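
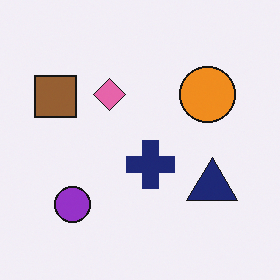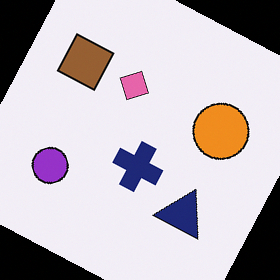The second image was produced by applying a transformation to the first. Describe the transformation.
This is the original image rotated clockwise by a moderate amount.

Every shape is tilted by the same angle and the image corners show triangular fill wedges — a whole-image rotation by a non-right angle.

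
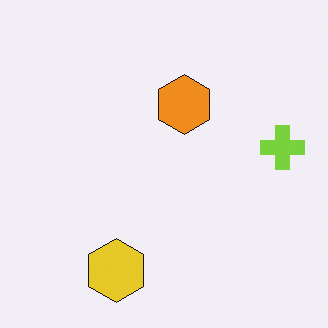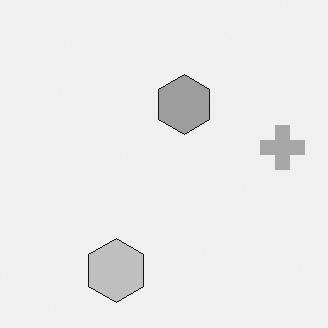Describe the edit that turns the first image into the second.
The second image is the first converted to grayscale.

All color is removed — every shape is now a shade of grey.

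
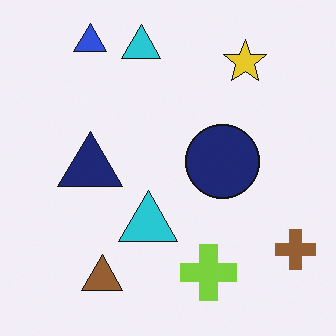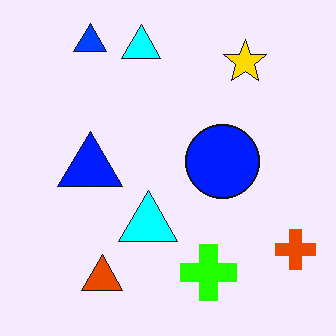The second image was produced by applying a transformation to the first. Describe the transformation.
The transformation is: heavily oversaturated.

All colors are more vivid — a global saturation change.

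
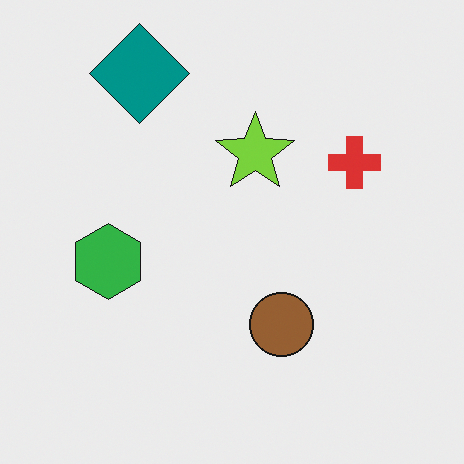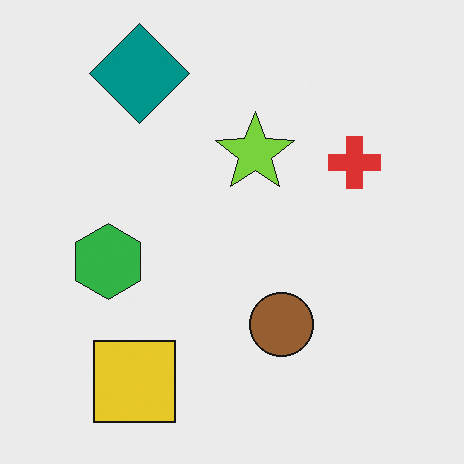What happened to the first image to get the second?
The transformation is: overlaid with an additional yellow square.

A yellow square appears in the second image that is absent from the first.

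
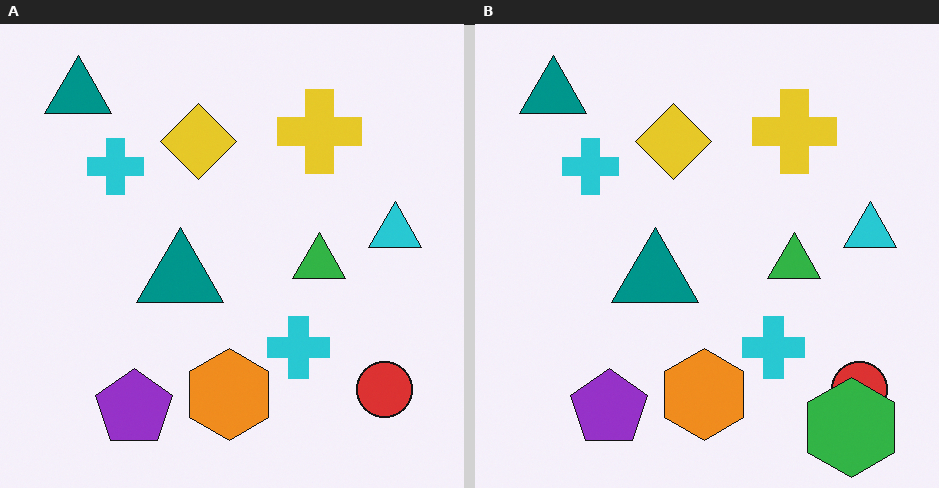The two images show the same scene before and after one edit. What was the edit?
Overlaid with an additional green hexagon.

A green hexagon appears in the right (B) image that is absent from the left (A).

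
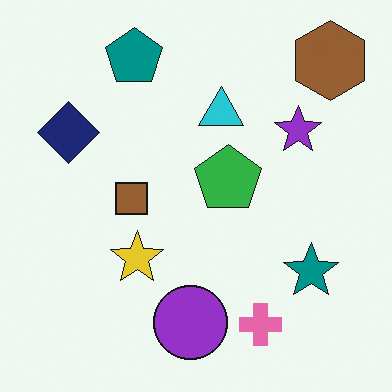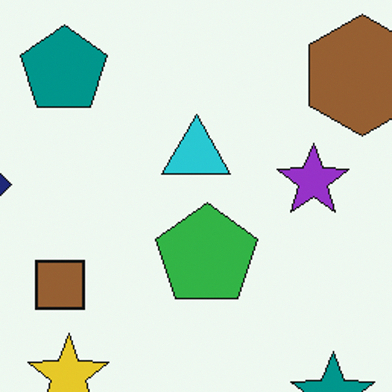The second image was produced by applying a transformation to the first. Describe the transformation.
This is the original image cropped slightly and scaled back up.

The visible shapes are larger and the field of view is narrower; shapes near the original edges may be partly or wholly outside the frame — a crop-and-rescale.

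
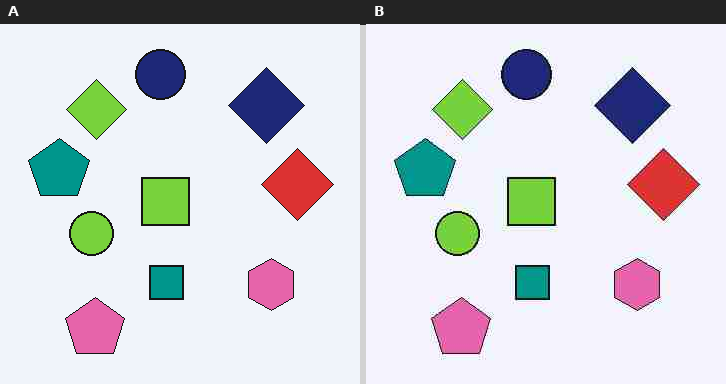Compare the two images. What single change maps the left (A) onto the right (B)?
Degraded with heavy JPEG compression.

Blocky 8×8 compression artifacts appear around shape edges and the flat background shows ringing — characteristic JPEG degradation.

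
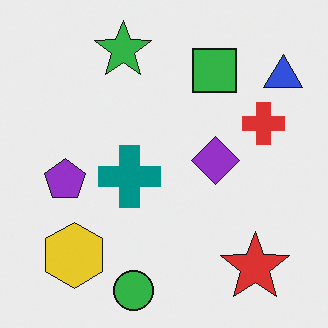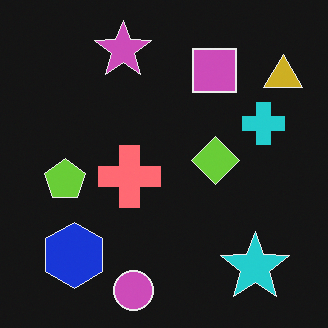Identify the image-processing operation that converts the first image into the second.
The transformation is: color-inverted (negative).

The light background has become dark and every shape's color is its complement — a photographic negative.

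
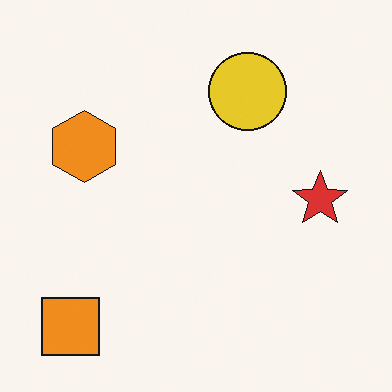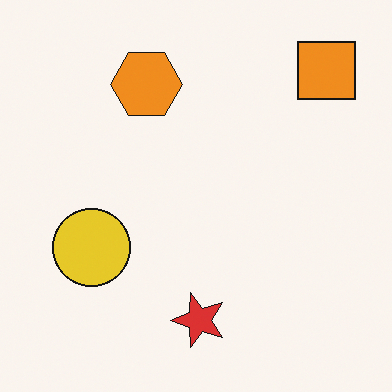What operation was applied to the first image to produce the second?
The transformation is: transposed (reflected across the top-left ↔ bottom-right diagonal).

Shapes have swapped their row and column positions — what was in the top-right is now in the bottom-left — a diagonal reflection.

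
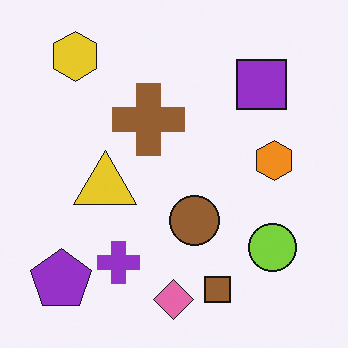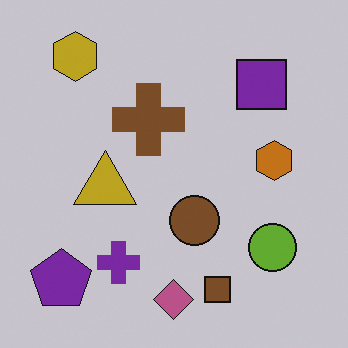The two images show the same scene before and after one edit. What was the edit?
The second image is the first darkened a little.

Every pixel — background and shapes alike — is uniformly darkened.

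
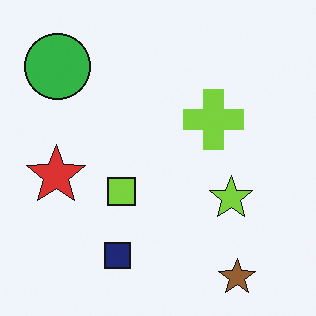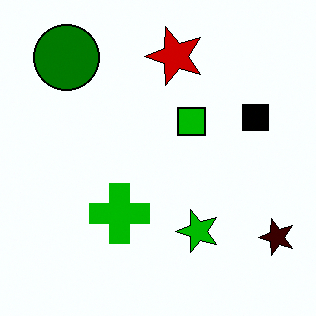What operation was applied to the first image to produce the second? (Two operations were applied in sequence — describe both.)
It was boosted in contrast, then transposed (reflected across the top-left ↔ bottom-right diagonal).

Tones are pushed away from mid-grey across the whole image — a global contrast change. Shapes have swapped their row and column positions — what was in the top-right is now in the bottom-left — a diagonal reflection.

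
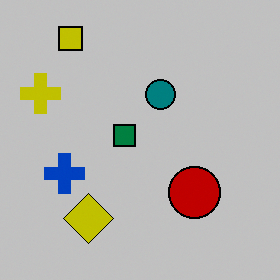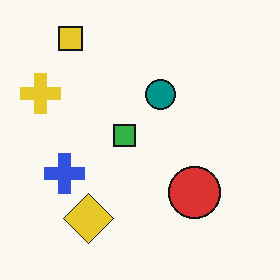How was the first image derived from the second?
The first image is the second aggressively posterized.

Each flat color has snapped to a coarser quantized level — most visibly, the near-white background has dropped to a flat grey.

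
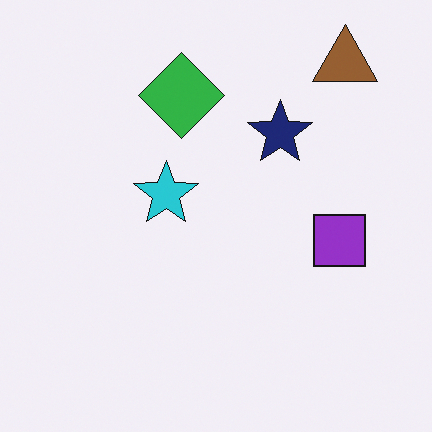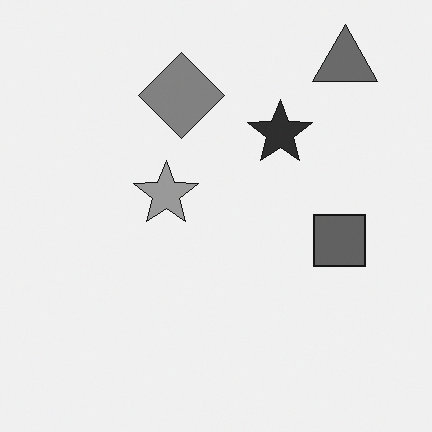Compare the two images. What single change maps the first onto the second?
This is the original image converted to grayscale.

All color is removed — every shape is now a shade of grey.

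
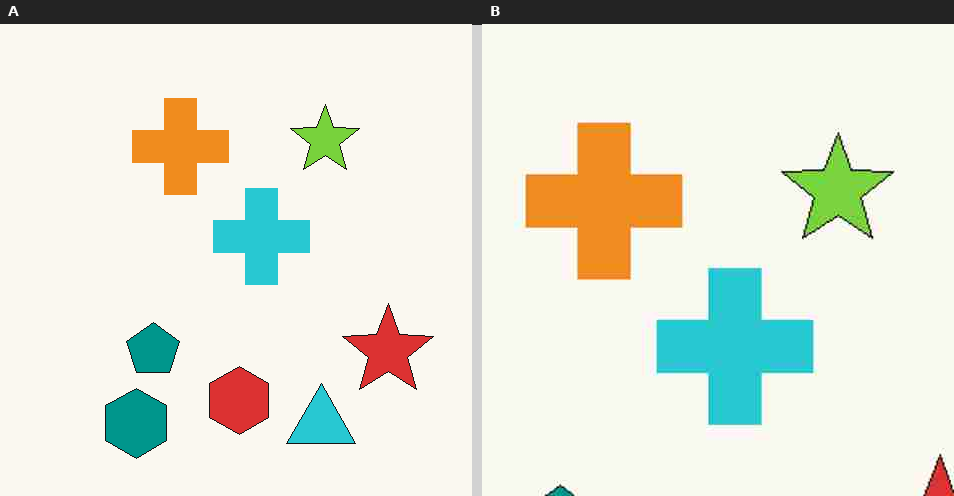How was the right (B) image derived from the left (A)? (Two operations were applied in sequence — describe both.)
Cropped tightly and scaled back up, then degraded with heavy JPEG compression.

The visible shapes are larger and the field of view is narrower; shapes near the original edges may be partly or wholly outside the frame — a crop-and-rescale. Blocky 8×8 compression artifacts appear around shape edges and the flat background shows ringing — characteristic JPEG degradation.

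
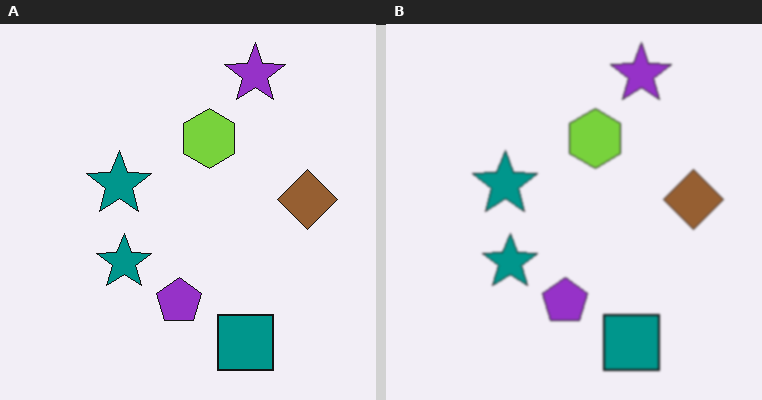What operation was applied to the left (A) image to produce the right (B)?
This is the original image lightly blurred.

Shape edges and outlines are uniformly softened across the whole image.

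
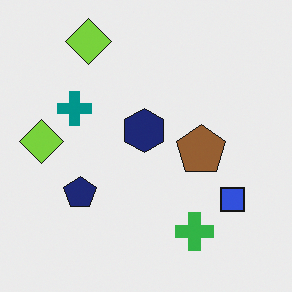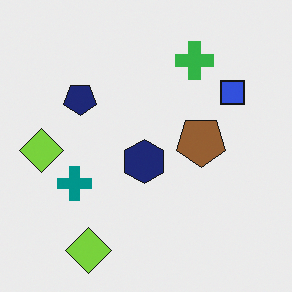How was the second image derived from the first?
The transformation is: flipped vertically (top ↔ bottom).

The green cross is in the bottom of the first image and the top of the second — shapes on opposite sides of the horizontal midline have swapped in a mirror flip.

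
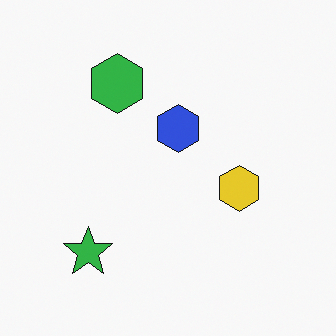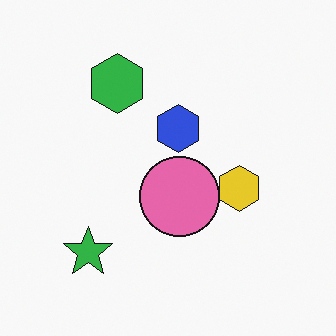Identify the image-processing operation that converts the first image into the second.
The image was overlaid with an additional pink circle.

A pink circle appears in the second image that is absent from the first.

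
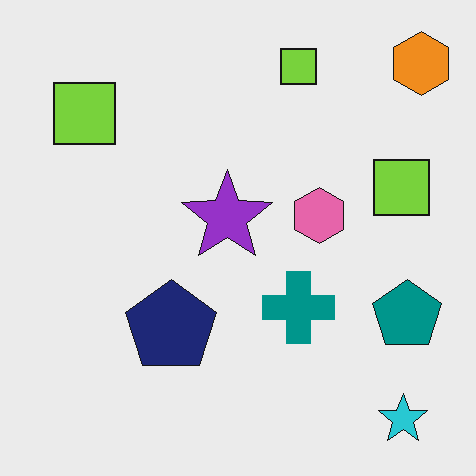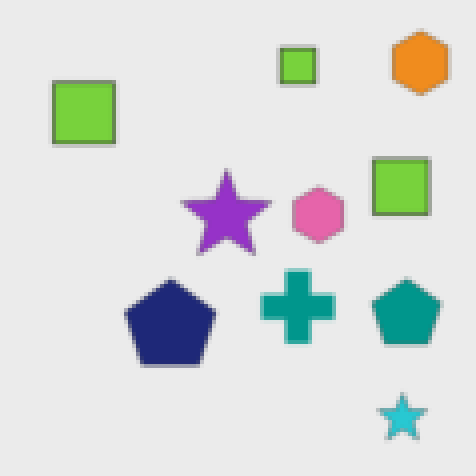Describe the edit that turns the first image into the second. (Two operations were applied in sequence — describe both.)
It was lightly blurred, then lightly pixelated (a mild mosaic effect).

Shape edges and outlines are uniformly softened across the whole image. Shapes are reduced to large square blocks; fine edges and outlines are lost — a downscale-then-upscale (mosaic) effect.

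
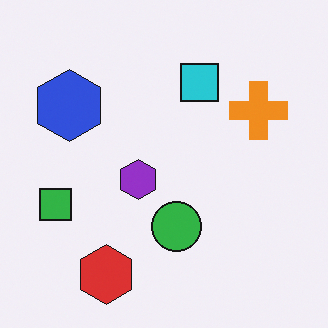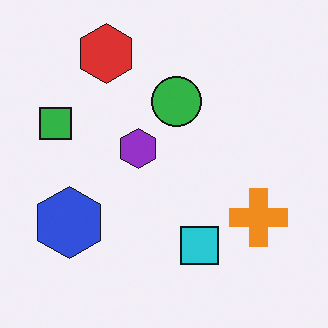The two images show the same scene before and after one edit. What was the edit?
The image was flipped vertically (top ↔ bottom).

The red hexagon is in the bottom-left of the first image and the top-left of the second — shapes on opposite sides of the horizontal midline have swapped in a mirror flip.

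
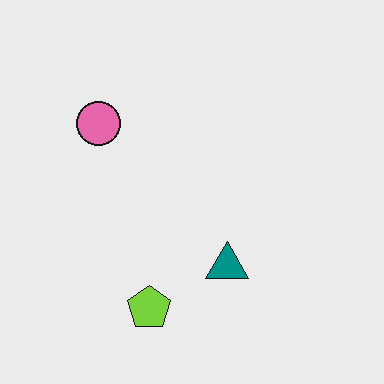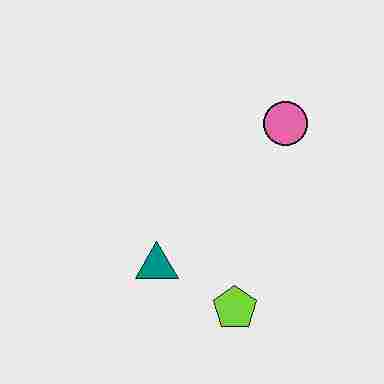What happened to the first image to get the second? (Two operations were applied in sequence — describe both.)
The image was heavily JPEG-compressed with obvious blocking artifacts, then flipped horizontally (left ↔ right).

Blocky 8×8 compression artifacts appear around shape edges and the flat background shows ringing — characteristic JPEG degradation. The pink circle is in the top-left of the first image and the top-right of the second — shapes on opposite sides of the vertical midline have swapped in a mirror flip.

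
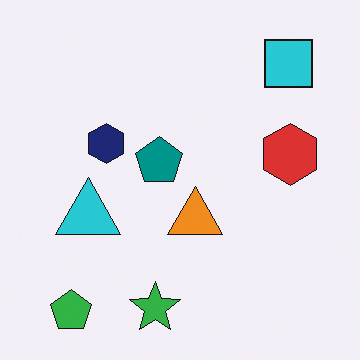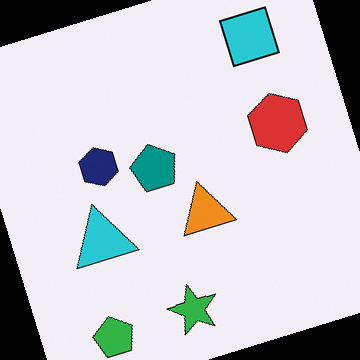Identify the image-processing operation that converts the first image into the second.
The image was rotated counter-clockwise by a moderate amount.

Every shape is tilted by the same angle and the image corners show triangular fill wedges — a whole-image rotation by a non-right angle.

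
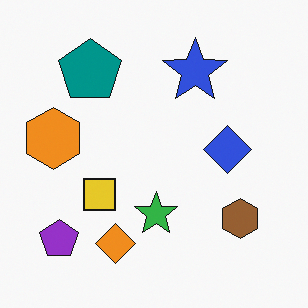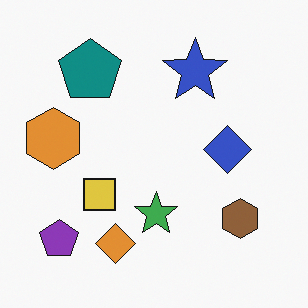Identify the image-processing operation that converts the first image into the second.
The image was slightly desaturated.

All colors are more muted and greyish — a global saturation change.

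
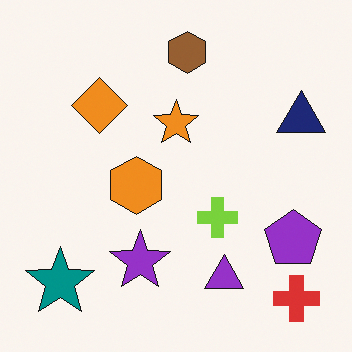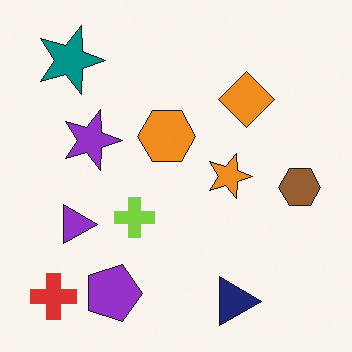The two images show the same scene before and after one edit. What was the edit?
Rotated 90° clockwise.

The red cross sits in the bottom-right of the first image and the bottom-left of the second — consistent with a whole-image 90° clockwise rotation.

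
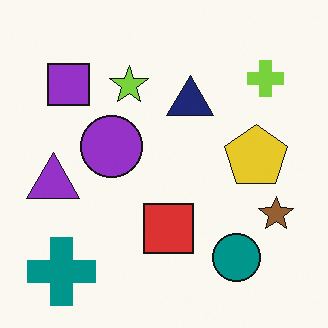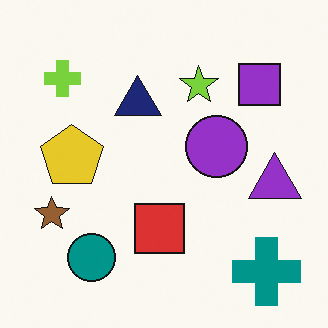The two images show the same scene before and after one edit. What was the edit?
The image was flipped horizontally (left ↔ right).

The brown star is in the right of the first image and the left of the second — shapes on opposite sides of the vertical midline have swapped in a mirror flip.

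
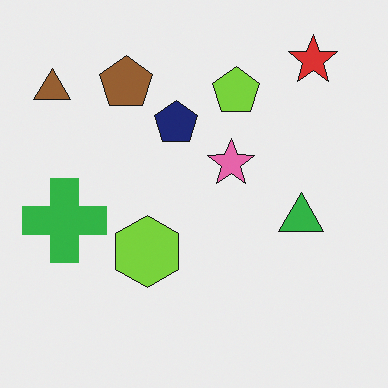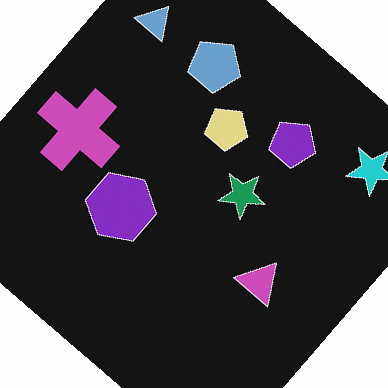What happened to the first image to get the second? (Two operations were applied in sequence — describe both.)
The transformation is: rotated clockwise by a large amount — several tens of degrees, then color-inverted (negative).

Every shape is tilted by the same angle and the image corners show triangular fill wedges — a whole-image rotation by a non-right angle. The light background has become dark and every shape's color is its complement — a photographic negative.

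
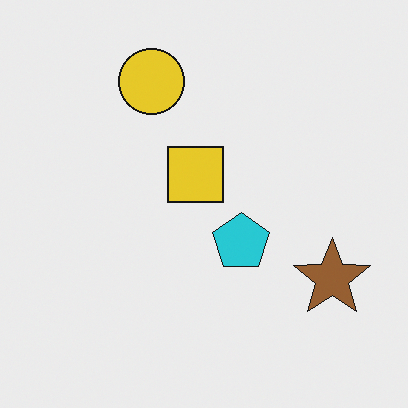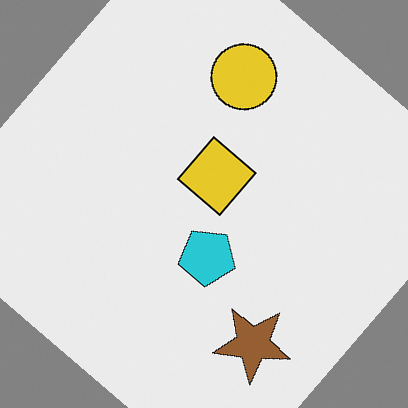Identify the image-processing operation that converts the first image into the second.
It was rotated clockwise by a large amount — several tens of degrees.

Every shape is tilted by the same angle and the image corners show triangular fill wedges — a whole-image rotation by a non-right angle.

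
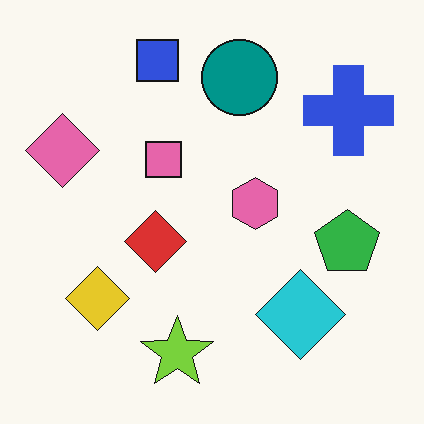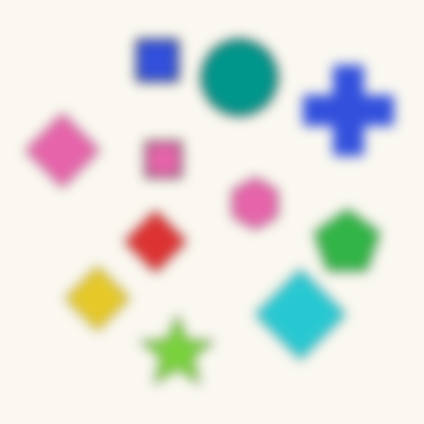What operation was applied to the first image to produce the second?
This is the original image strongly gaussian-blurred.

Shape edges and outlines are uniformly softened across the whole image.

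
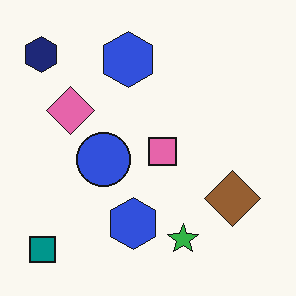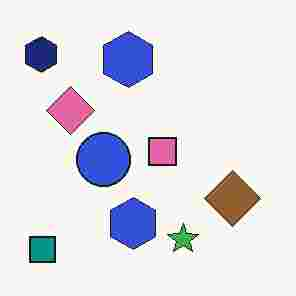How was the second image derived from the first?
This is the original image degraded with heavy JPEG compression.

Blocky 8×8 compression artifacts appear around shape edges and the flat background shows ringing — characteristic JPEG degradation.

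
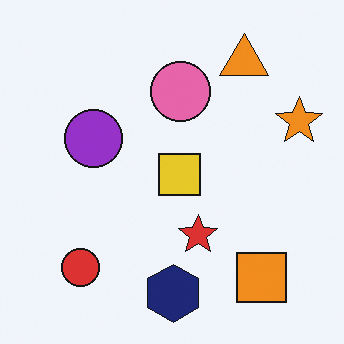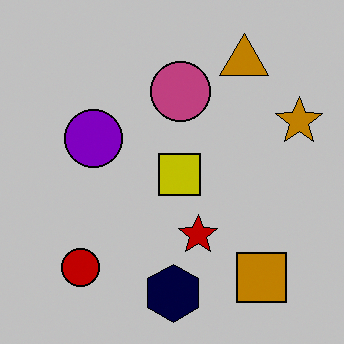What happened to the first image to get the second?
Heavily posterized to just a handful of flat colors.

Each flat color has snapped to a coarser quantized level — most visibly, the near-white background has dropped to a flat grey.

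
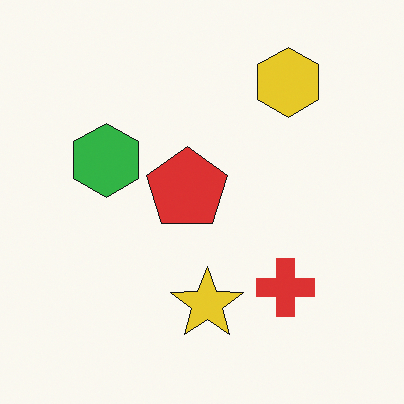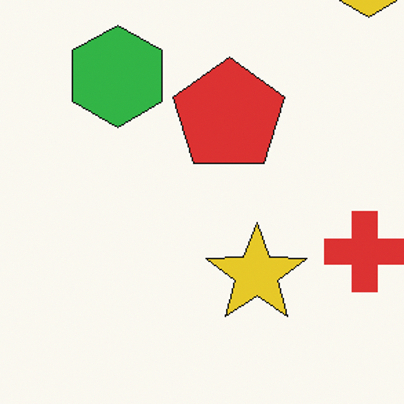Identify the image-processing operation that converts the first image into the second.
The image was cropped slightly and scaled back up.

The visible shapes are larger and the field of view is narrower; shapes near the original edges may be partly or wholly outside the frame — a crop-and-rescale.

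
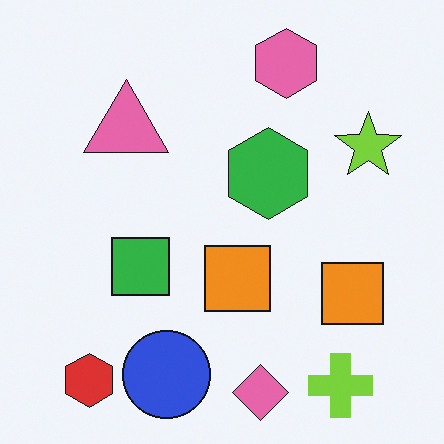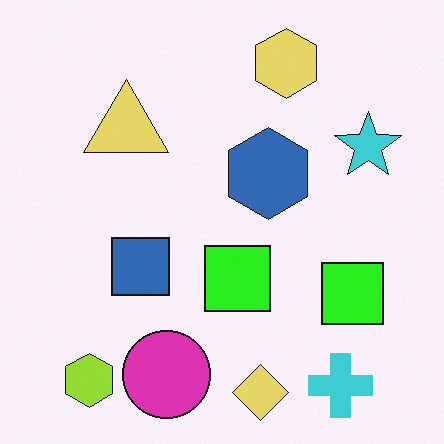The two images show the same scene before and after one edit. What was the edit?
The second image is the first hue-shifted noticeably.

Every shape's color has rotated by the same amount around the hue wheel — a uniform hue shift.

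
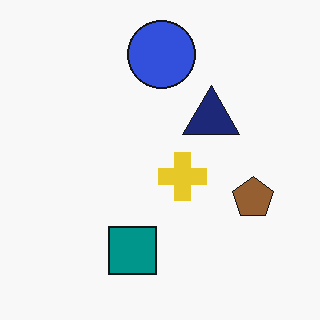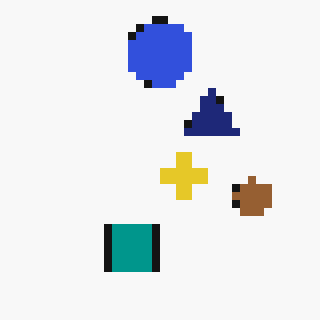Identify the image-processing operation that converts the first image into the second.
The transformation is: pixelated into visible square blocks.

Shapes are reduced to large square blocks; fine edges and outlines are lost — a downscale-then-upscale (mosaic) effect.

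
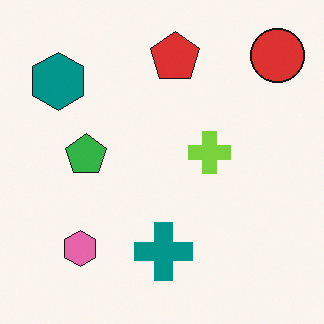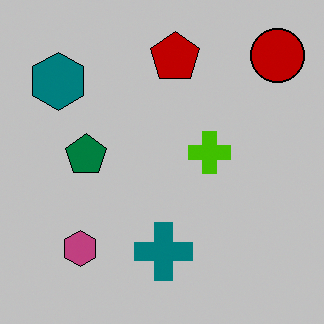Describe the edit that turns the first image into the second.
The transformation is: heavily posterized to just a handful of flat colors.

Each flat color has snapped to a coarser quantized level — most visibly, the near-white background has dropped to a flat grey.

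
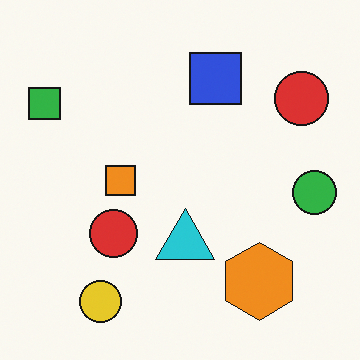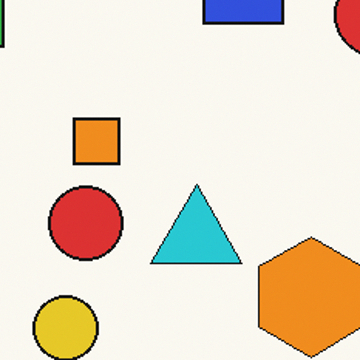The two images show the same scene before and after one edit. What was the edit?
The image was cropped to a modestly smaller region and rescaled.

The visible shapes are larger and the field of view is narrower; shapes near the original edges may be partly or wholly outside the frame — a crop-and-rescale.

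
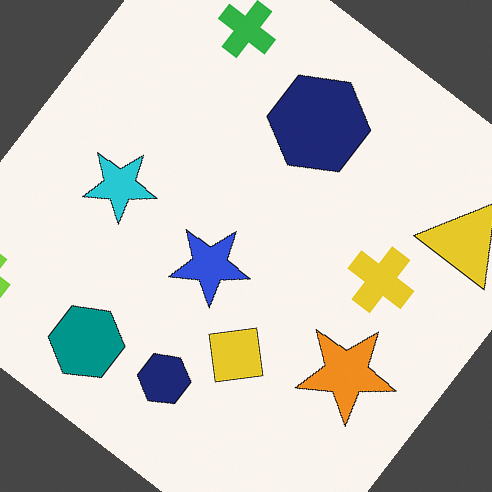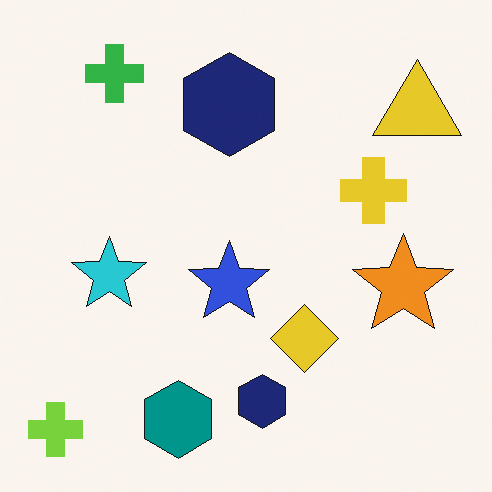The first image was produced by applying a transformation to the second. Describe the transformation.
The image was rotated clockwise by a large amount — several tens of degrees.

Every shape is tilted by the same angle and the image corners show triangular fill wedges — a whole-image rotation by a non-right angle.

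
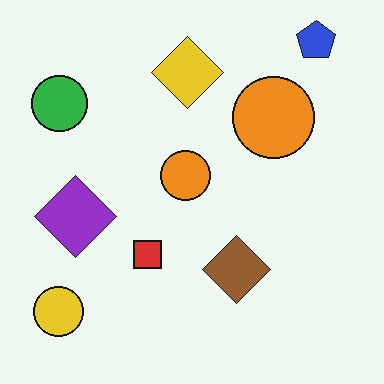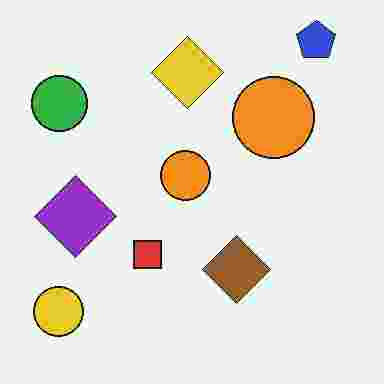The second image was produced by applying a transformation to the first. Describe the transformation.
It was heavily JPEG-compressed with obvious blocking artifacts.

Blocky 8×8 compression artifacts appear around shape edges and the flat background shows ringing — characteristic JPEG degradation.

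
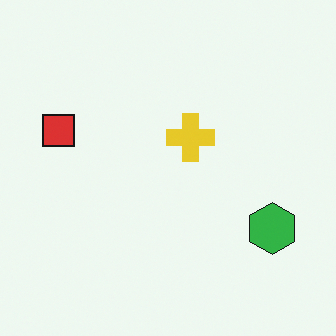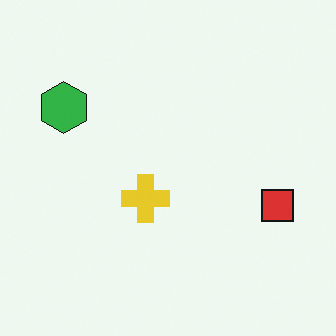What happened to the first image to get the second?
This is the original image rotated 180°.

The green hexagon sits in the bottom-right of the first image and the top-left of the second — consistent with a whole-image 180° rotation.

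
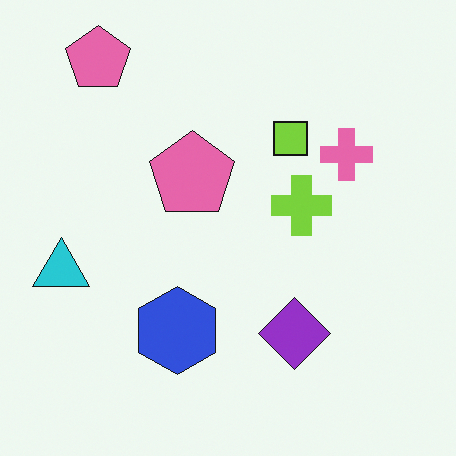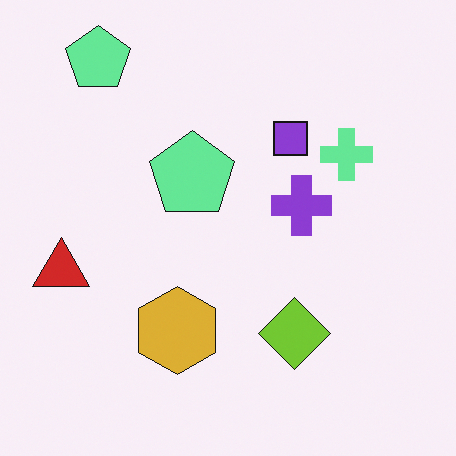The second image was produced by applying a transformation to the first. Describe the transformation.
This is the original image hue-shifted by a large amount.

Every shape's color has rotated by the same amount around the hue wheel — a uniform hue shift.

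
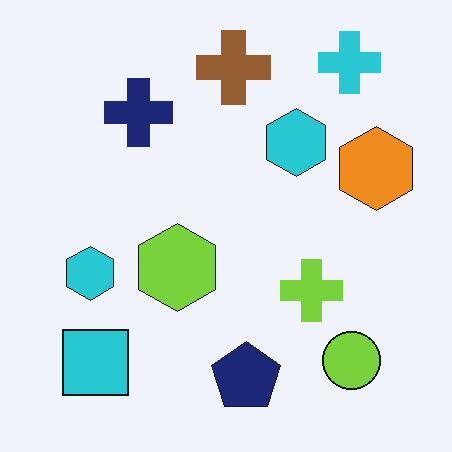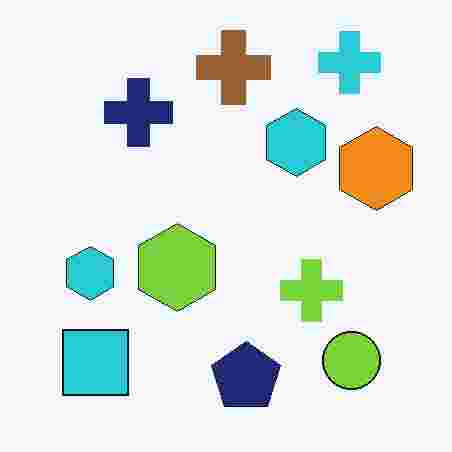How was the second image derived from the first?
The second image is the first heavily JPEG-compressed with obvious blocking artifacts.

Blocky 8×8 compression artifacts appear around shape edges and the flat background shows ringing — characteristic JPEG degradation.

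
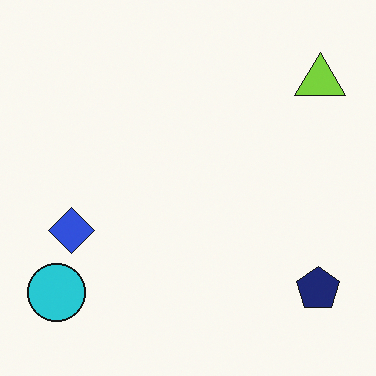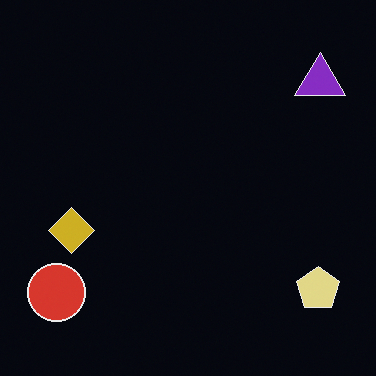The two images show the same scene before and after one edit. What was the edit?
The transformation is: color-inverted (negative).

The light background has become dark and every shape's color is its complement — a photographic negative.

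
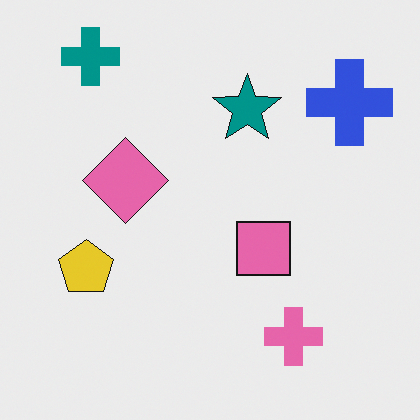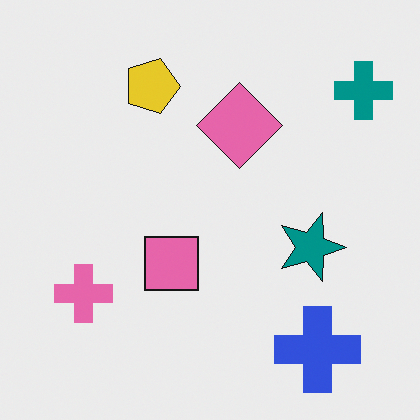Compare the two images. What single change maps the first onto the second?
The second image is the first rotated 90° clockwise.

The teal cross sits in the top-left of the first image and the top-right of the second — consistent with a whole-image 90° clockwise rotation.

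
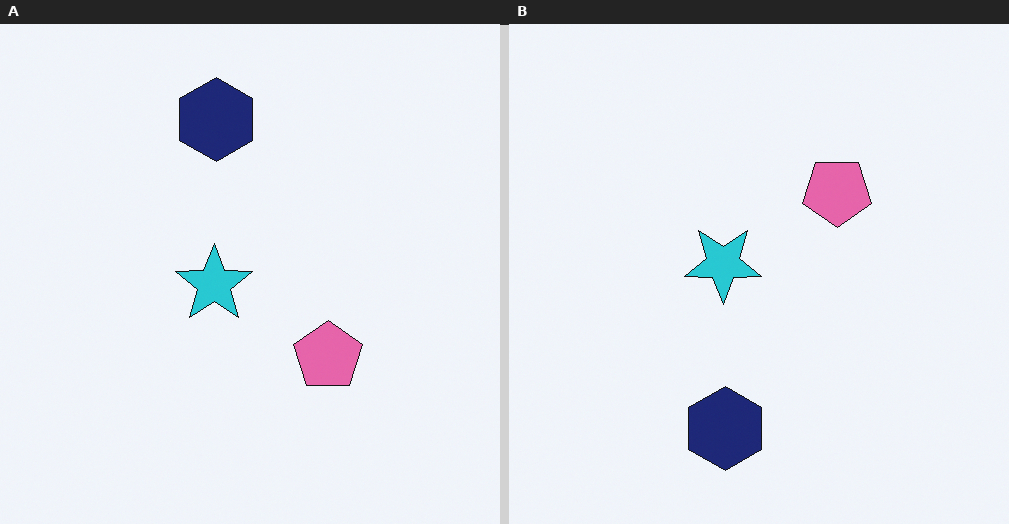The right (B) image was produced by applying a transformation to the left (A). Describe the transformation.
It was flipped vertically (top ↔ bottom).

The navy hexagon is in the top of the left (A) image and the bottom of the right (B) — shapes on opposite sides of the horizontal midline have swapped in a mirror flip.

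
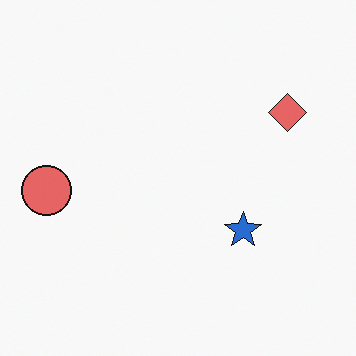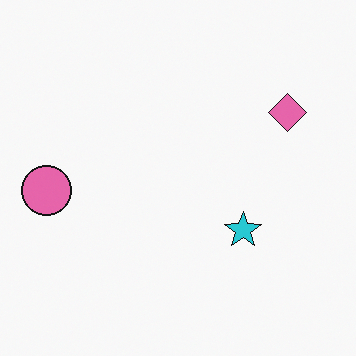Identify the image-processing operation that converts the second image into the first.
The image was hue-shifted slightly.

Every shape's color has rotated by the same amount around the hue wheel — a uniform hue shift.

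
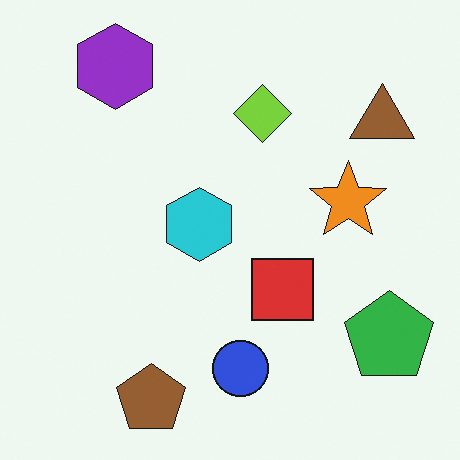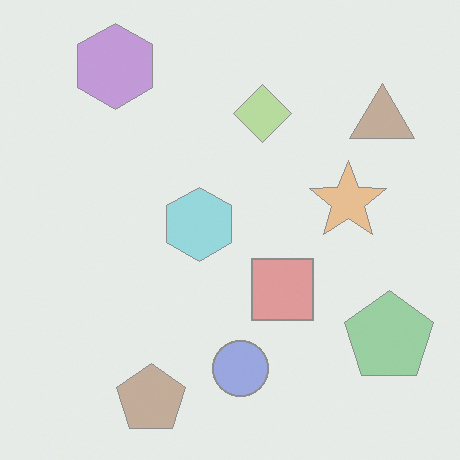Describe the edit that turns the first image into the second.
This is the original image washed out (contrast reduced).

Tones are pushed toward mid-grey across the whole image — a global contrast change.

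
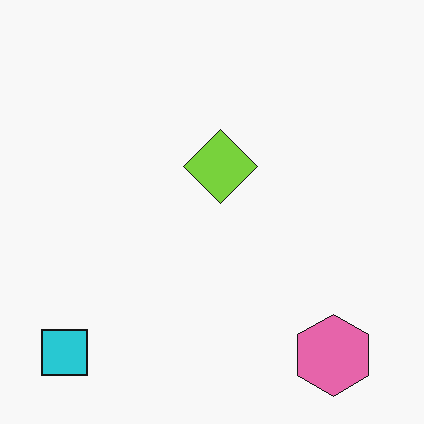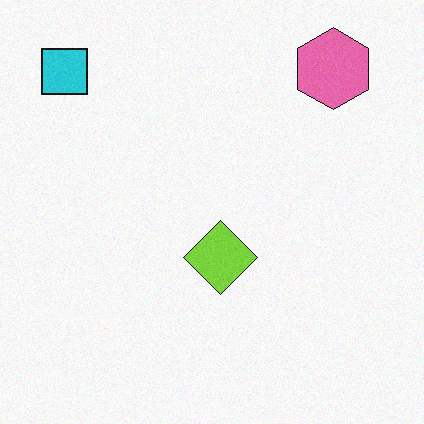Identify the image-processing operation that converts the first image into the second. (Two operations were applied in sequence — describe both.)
The transformation is: flipped vertically (top ↔ bottom), then degraded with subtle gaussian noise.

The pink hexagon is in the bottom-right of the first image and the top-right of the second — shapes on opposite sides of the horizontal midline have swapped in a mirror flip. Random speckle covers the whole image, including the flat background.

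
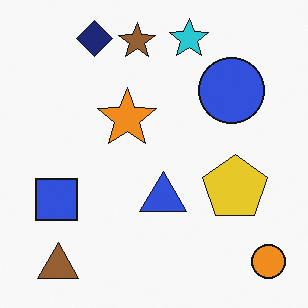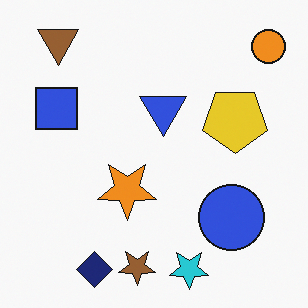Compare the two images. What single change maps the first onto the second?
This is the original image flipped vertically (top ↔ bottom).

The navy diamond is in the top-left of the first image and the bottom-left of the second — shapes on opposite sides of the horizontal midline have swapped in a mirror flip.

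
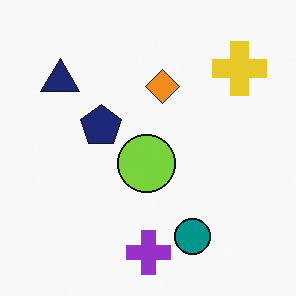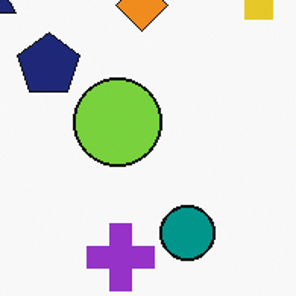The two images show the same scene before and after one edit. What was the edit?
This is the original image cropped slightly and scaled back up.

The visible shapes are larger and the field of view is narrower; shapes near the original edges may be partly or wholly outside the frame — a crop-and-rescale.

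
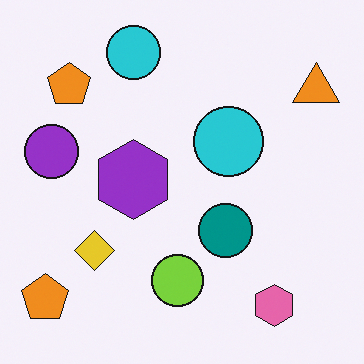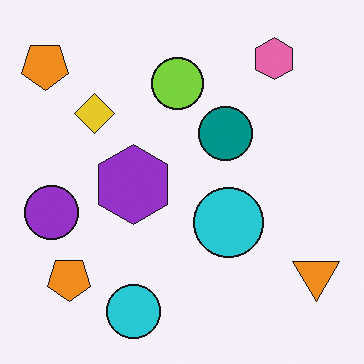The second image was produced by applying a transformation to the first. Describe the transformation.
The image was flipped vertically (top ↔ bottom).

The pink hexagon is in the bottom-right of the first image and the top-right of the second — shapes on opposite sides of the horizontal midline have swapped in a mirror flip.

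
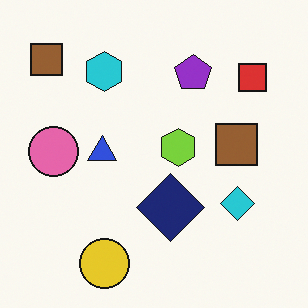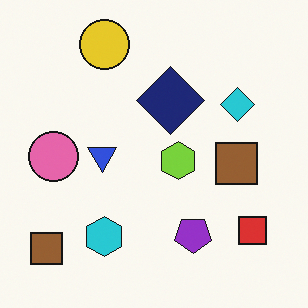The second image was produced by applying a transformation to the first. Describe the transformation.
The image was flipped vertically (top ↔ bottom).

The yellow circle is in the bottom of the first image and the top of the second — shapes on opposite sides of the horizontal midline have swapped in a mirror flip.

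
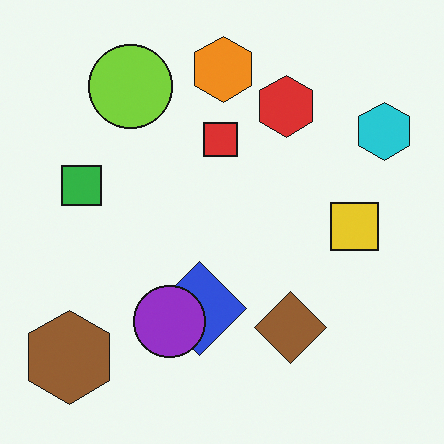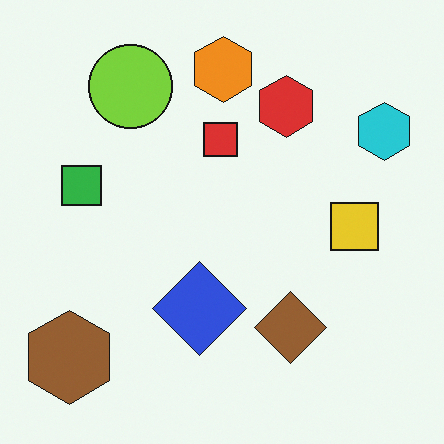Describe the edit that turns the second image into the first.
The image was overlaid with an additional purple circle.

A purple circle appears in the first image that is absent from the second.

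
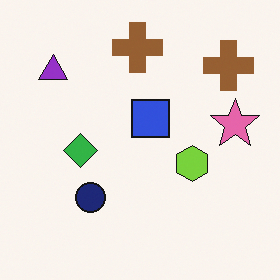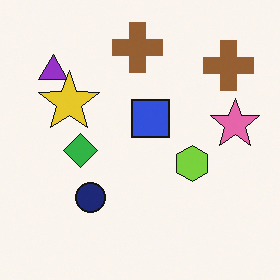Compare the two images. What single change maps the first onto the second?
The second image is the first overlaid with an additional yellow star.

A yellow star appears in the second image that is absent from the first.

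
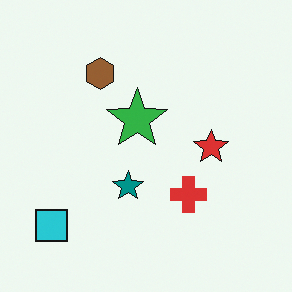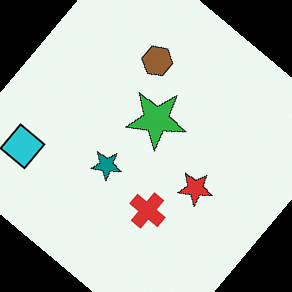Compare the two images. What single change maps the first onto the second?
Rotated clockwise by a large amount — several tens of degrees.

Every shape is tilted by the same angle and the image corners show triangular fill wedges — a whole-image rotation by a non-right angle.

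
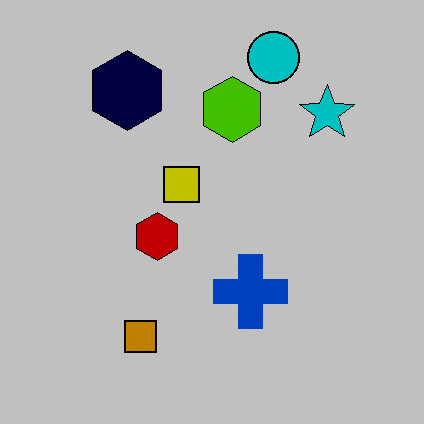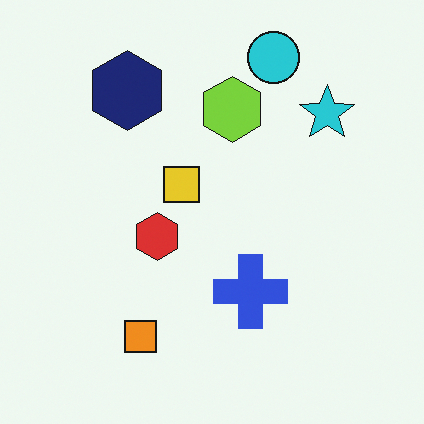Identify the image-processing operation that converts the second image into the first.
The first image is the second aggressively posterized.

Each flat color has snapped to a coarser quantized level — most visibly, the near-white background has dropped to a flat grey.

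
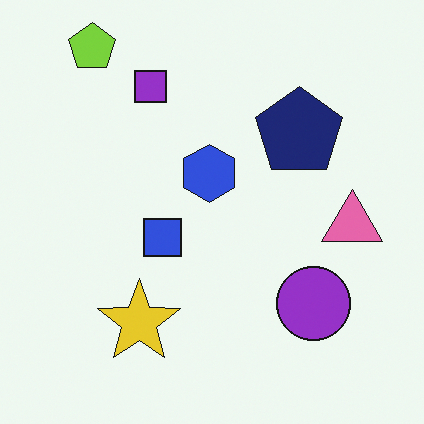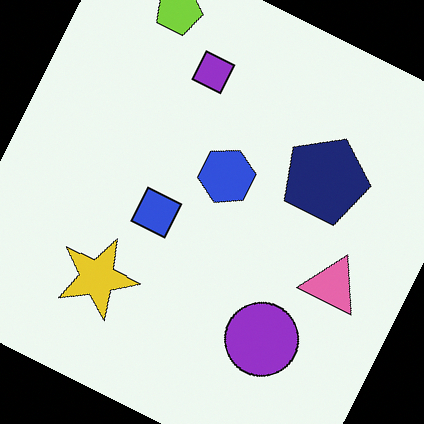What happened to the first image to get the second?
It was rotated clockwise by a clearly visible amount.

Every shape is tilted by the same angle and the image corners show triangular fill wedges — a whole-image rotation by a non-right angle.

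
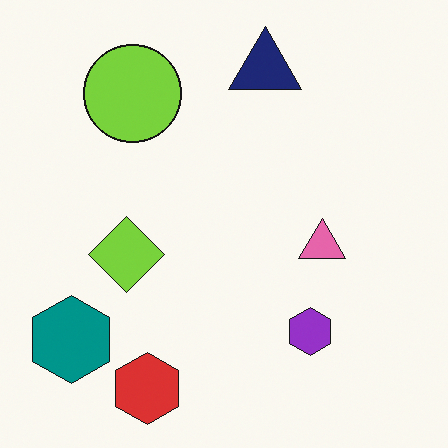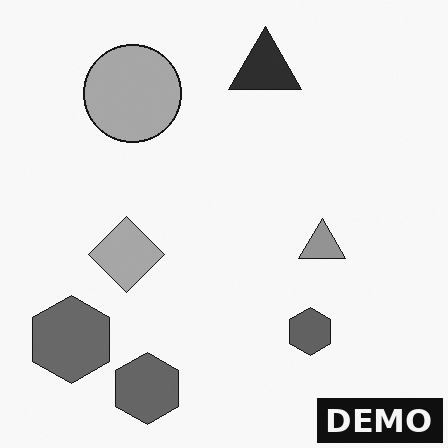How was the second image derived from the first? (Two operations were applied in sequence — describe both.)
The transformation is: converted to grayscale, then watermarked with the text "DEMO" in the lower-right corner.

All color is removed — every shape is now a shade of grey. A dark label reading "DEMO" appears in the lower-right corner.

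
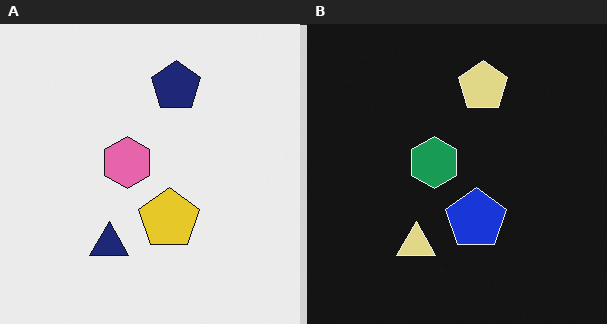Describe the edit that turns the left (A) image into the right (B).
It was color-inverted (negative).

The light background has become dark and every shape's color is its complement — a photographic negative.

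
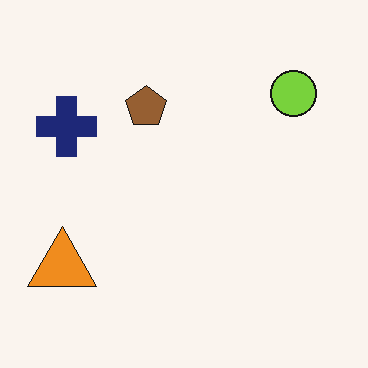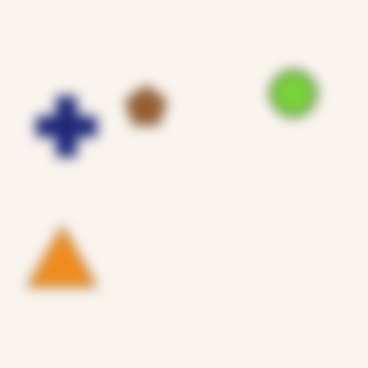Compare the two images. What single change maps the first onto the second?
It was heavily blurred.

Shape edges and outlines are uniformly softened across the whole image.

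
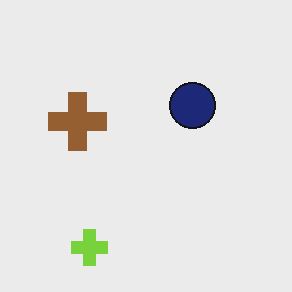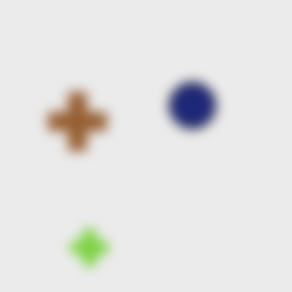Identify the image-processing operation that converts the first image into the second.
The transformation is: strongly gaussian-blurred.

Shape edges and outlines are uniformly softened across the whole image.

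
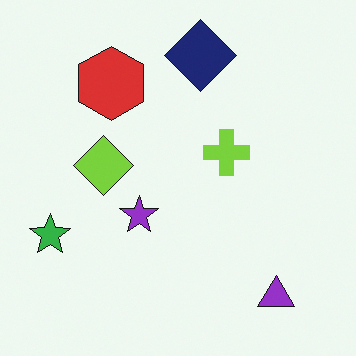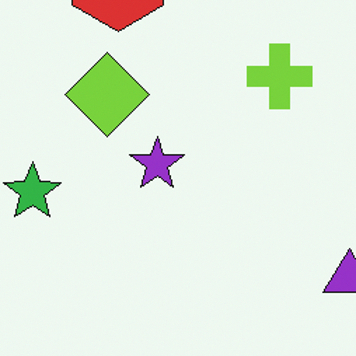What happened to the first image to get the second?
It was cropped to a modestly smaller region and rescaled.

The visible shapes are larger and the field of view is narrower; shapes near the original edges may be partly or wholly outside the frame — a crop-and-rescale.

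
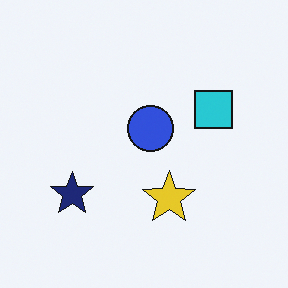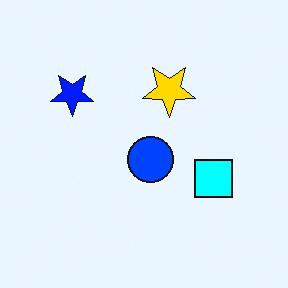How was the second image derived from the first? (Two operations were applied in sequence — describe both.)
The second image is the first flipped vertically (top ↔ bottom), then made much more vivid (saturation change).

The yellow star is in the bottom of the first image and the top of the second — shapes on opposite sides of the horizontal midline have swapped in a mirror flip. All colors are more vivid — a global saturation change.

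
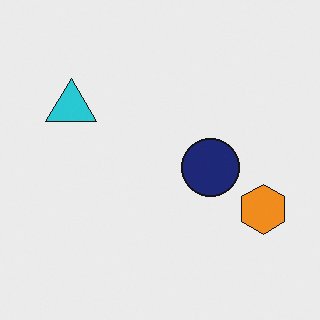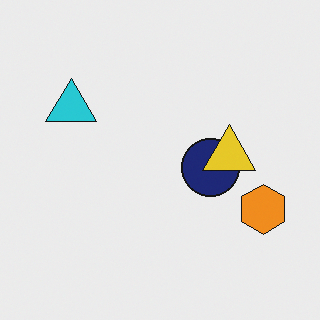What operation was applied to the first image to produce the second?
The second image is the first overlaid with an additional yellow triangle.

A yellow triangle appears in the second image that is absent from the first.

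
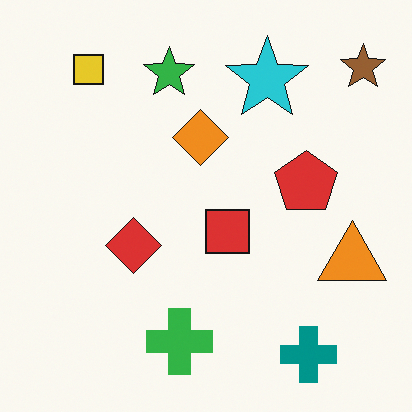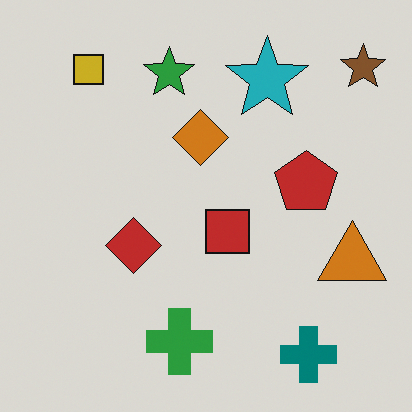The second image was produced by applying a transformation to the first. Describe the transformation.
The image was darkened a little.

Every pixel — background and shapes alike — is uniformly darkened.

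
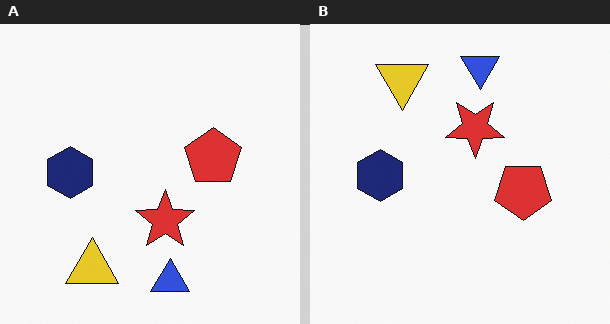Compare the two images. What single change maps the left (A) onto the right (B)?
The image was flipped vertically (top ↔ bottom).

The blue triangle is in the bottom of the left (A) image and the top of the right (B) — shapes on opposite sides of the horizontal midline have swapped in a mirror flip.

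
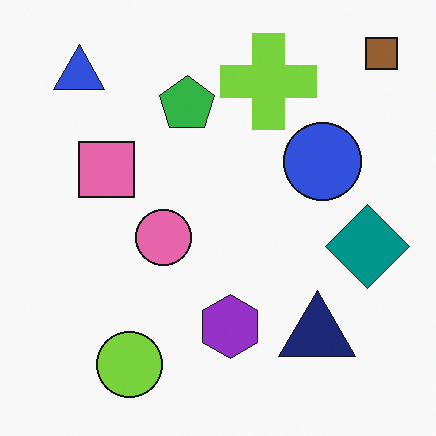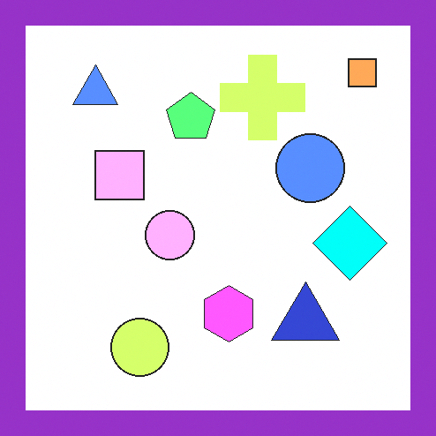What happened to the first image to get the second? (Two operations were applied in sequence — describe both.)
It was brightened a lot, then framed with a purple border.

Every pixel — background and shapes alike — is uniformly brightened. A solid purple frame runs around the edge of the second image, with the content slightly shrunk inside it.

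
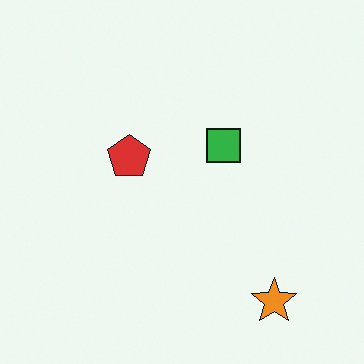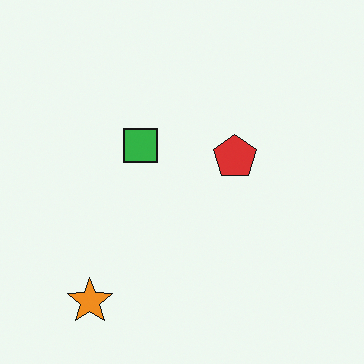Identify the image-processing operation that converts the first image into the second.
It was flipped horizontally (left ↔ right).

The orange star is in the bottom-right of the first image and the bottom-left of the second — shapes on opposite sides of the vertical midline have swapped in a mirror flip.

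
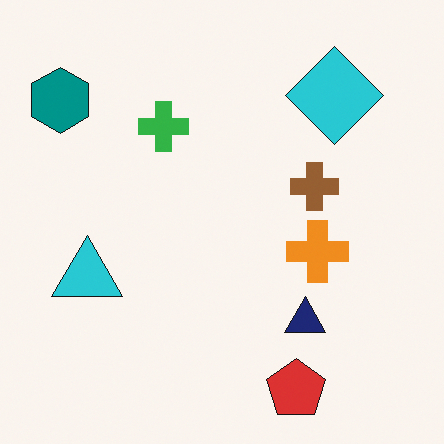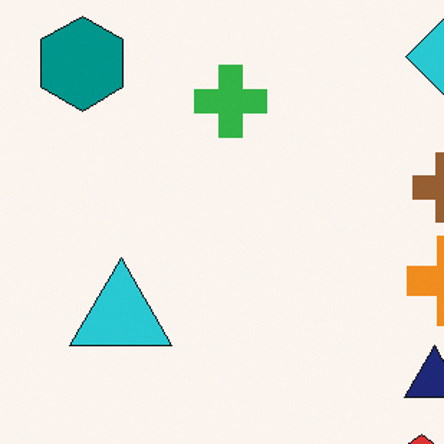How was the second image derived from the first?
The second image is the first cropped slightly and scaled back up.

The visible shapes are larger and the field of view is narrower; shapes near the original edges may be partly or wholly outside the frame — a crop-and-rescale.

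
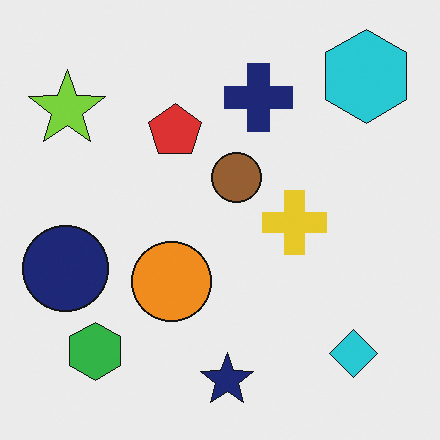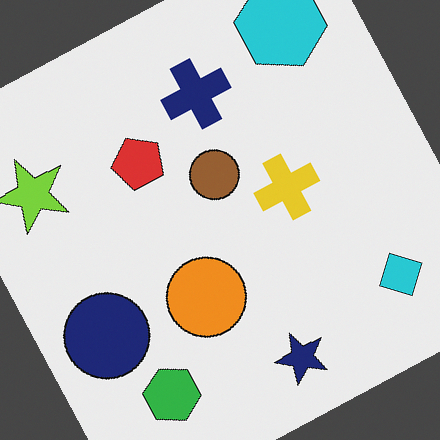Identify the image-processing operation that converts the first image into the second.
It was rotated counter-clockwise by a clearly visible amount.

Every shape is tilted by the same angle and the image corners show triangular fill wedges — a whole-image rotation by a non-right angle.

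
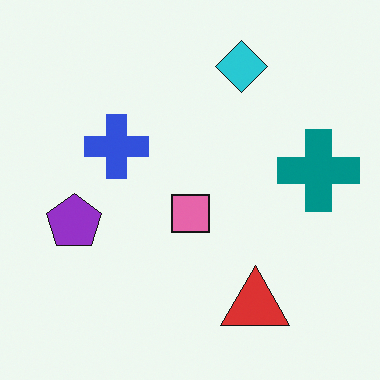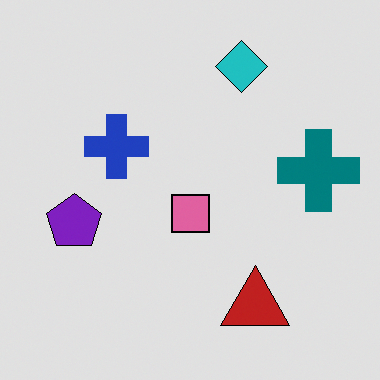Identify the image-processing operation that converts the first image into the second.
The transformation is: posterized to a reduced palette.

Each flat color has snapped to a coarser quantized level — most visibly, the near-white background has dropped to a flat grey.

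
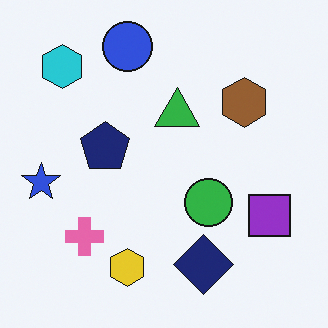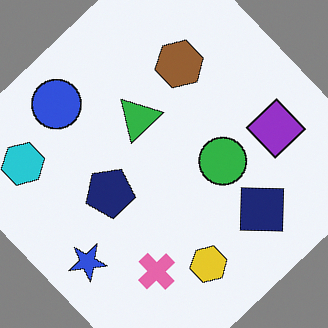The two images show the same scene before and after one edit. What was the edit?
The transformation is: rotated counter-clockwise by a large amount — several tens of degrees.

Every shape is tilted by the same angle and the image corners show triangular fill wedges — a whole-image rotation by a non-right angle.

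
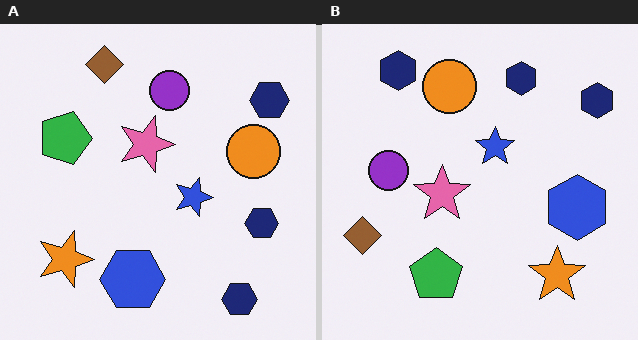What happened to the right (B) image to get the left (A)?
This is the original image rotated 90° clockwise.

The brown diamond sits in the bottom-left of the right (B) image and the top-left of the left (A) — consistent with a whole-image 90° clockwise rotation.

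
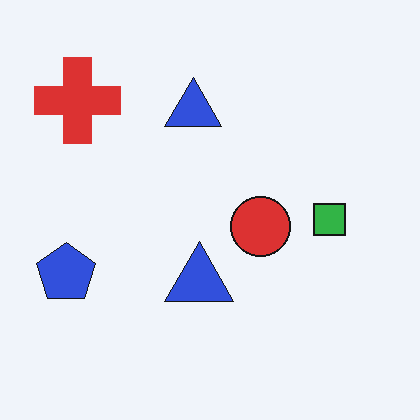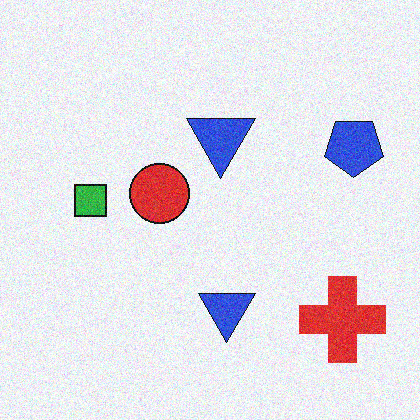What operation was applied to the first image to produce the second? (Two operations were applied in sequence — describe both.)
It was rotated 180°, then degraded with moderate additive noise.

The red cross sits in the top-left of the first image and the bottom-right of the second — consistent with a whole-image 180° rotation. Random speckle covers the whole image, including the flat background.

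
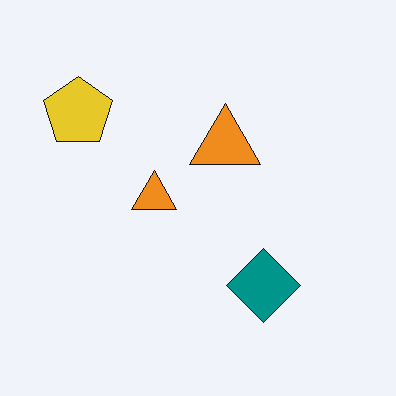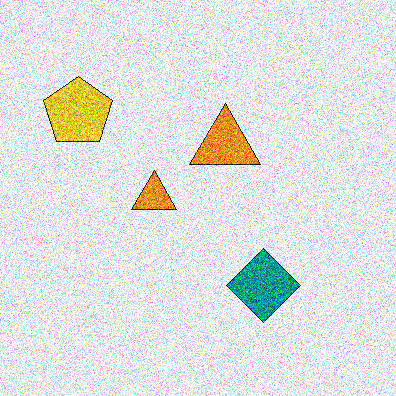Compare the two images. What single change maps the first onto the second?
The second image is the first degraded with a thick layer of grain.

Random speckle covers the whole image, including the flat background.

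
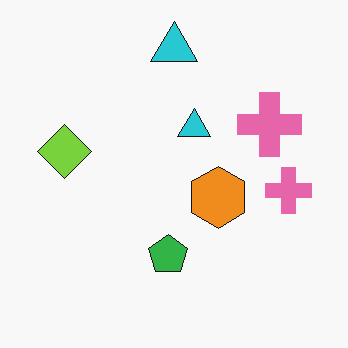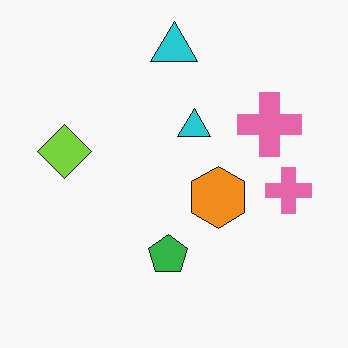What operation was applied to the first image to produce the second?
Given moderate JPEG compression.

Blocky 8×8 compression artifacts appear around shape edges and the flat background shows ringing — characteristic JPEG degradation.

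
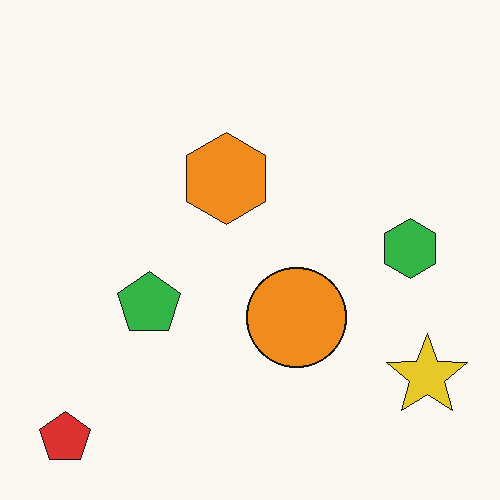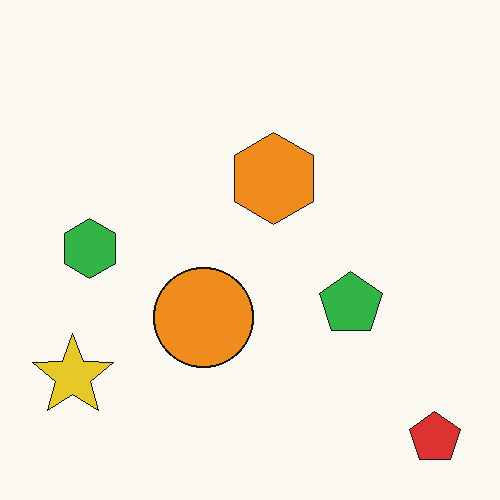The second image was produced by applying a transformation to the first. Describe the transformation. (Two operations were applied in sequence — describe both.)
Flipped horizontally (left ↔ right), then given moderate JPEG compression.

The red pentagon is in the bottom-left of the first image and the bottom-right of the second — shapes on opposite sides of the vertical midline have swapped in a mirror flip. Blocky 8×8 compression artifacts appear around shape edges and the flat background shows ringing — characteristic JPEG degradation.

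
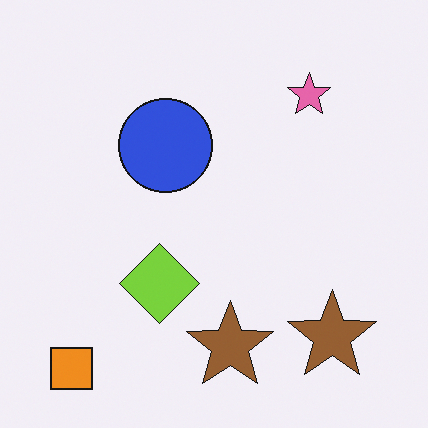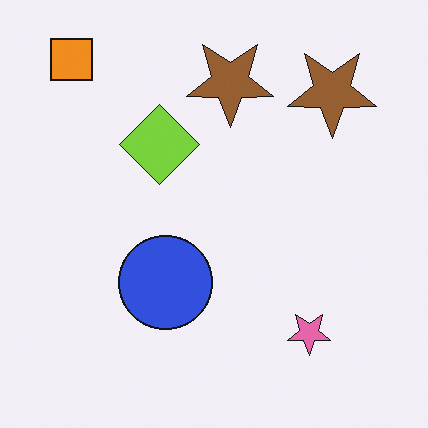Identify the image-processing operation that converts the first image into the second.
It was flipped vertically (top ↔ bottom).

The orange square is in the bottom-left of the first image and the top-left of the second — shapes on opposite sides of the horizontal midline have swapped in a mirror flip.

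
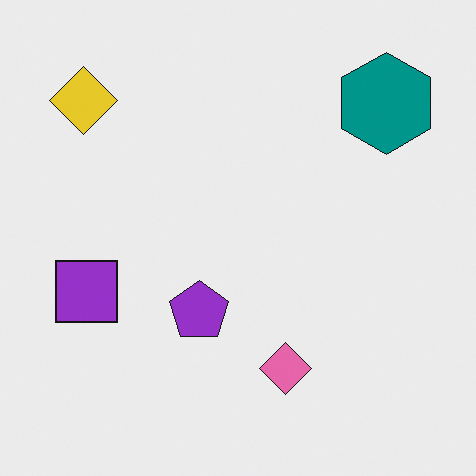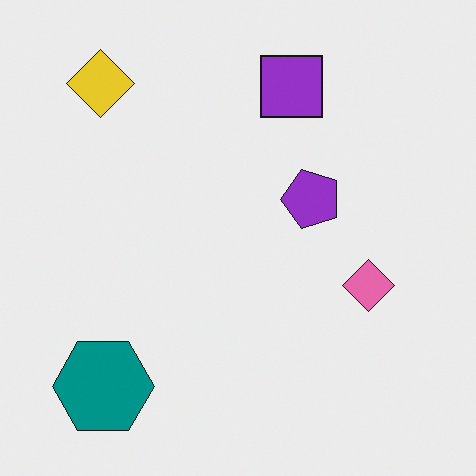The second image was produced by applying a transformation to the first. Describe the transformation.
It was transposed (reflected across the top-left ↔ bottom-right diagonal).

Shapes have swapped their row and column positions — what was in the top-right is now in the bottom-left — a diagonal reflection.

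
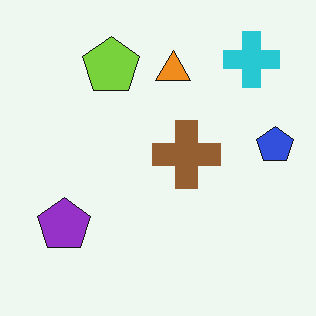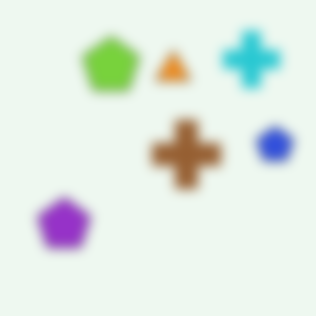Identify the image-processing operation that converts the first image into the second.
It was heavily blurred.

Shape edges and outlines are uniformly softened across the whole image.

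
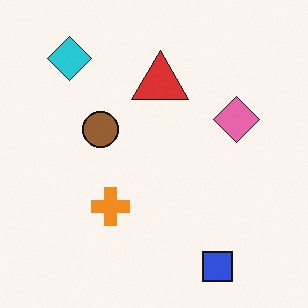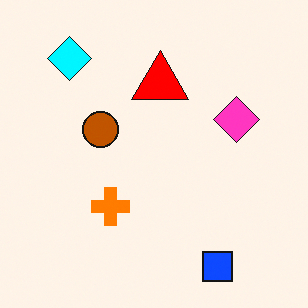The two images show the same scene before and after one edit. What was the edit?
The image was made much more vivid (saturation change).

All colors are more vivid — a global saturation change.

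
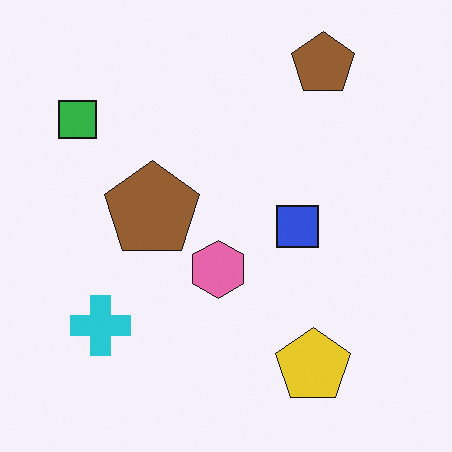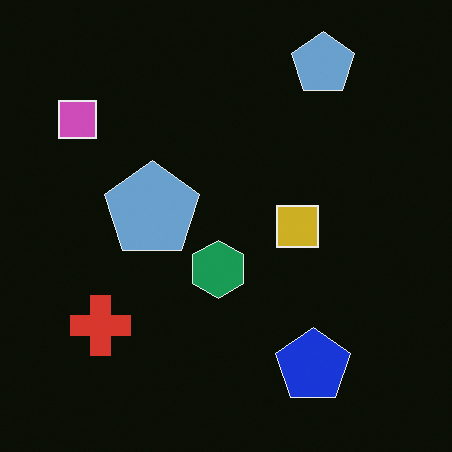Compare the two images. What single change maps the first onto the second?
This is the original image color-inverted (negative).

The light background has become dark and every shape's color is its complement — a photographic negative.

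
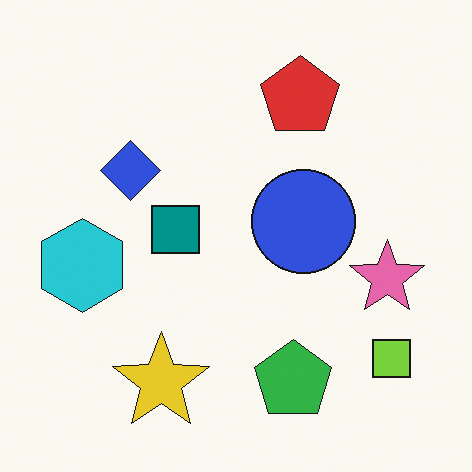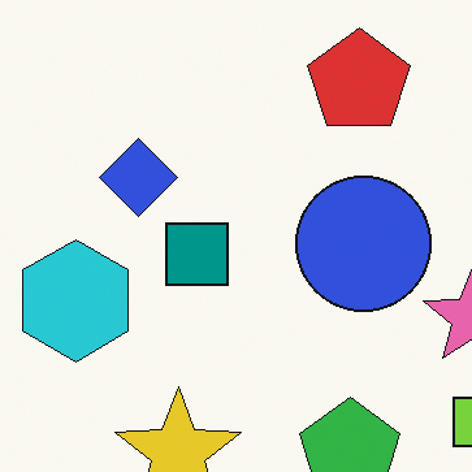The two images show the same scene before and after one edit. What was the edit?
The image was cropped to a modestly smaller region and rescaled.

The visible shapes are larger and the field of view is narrower; shapes near the original edges may be partly or wholly outside the frame — a crop-and-rescale.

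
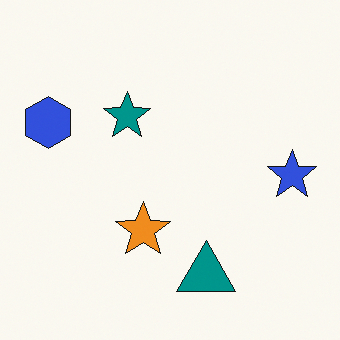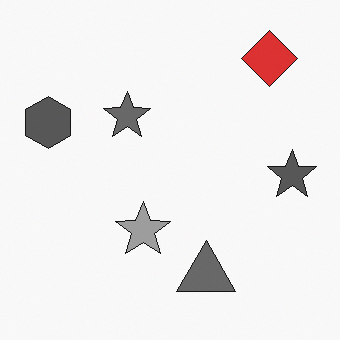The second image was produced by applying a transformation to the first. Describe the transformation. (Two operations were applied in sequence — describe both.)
It was converted to grayscale, then overlaid with an additional red diamond.

All color is removed — every shape is now a shade of grey. A red diamond appears in the second image that is absent from the first.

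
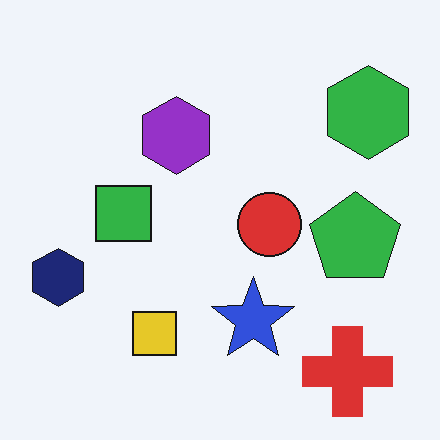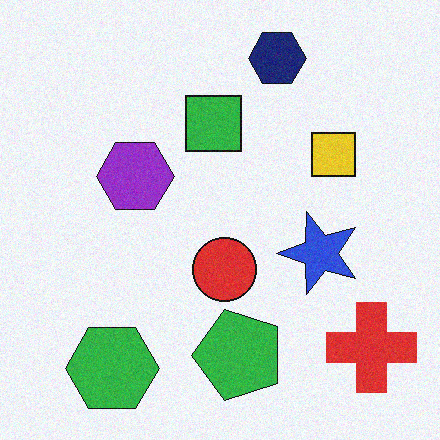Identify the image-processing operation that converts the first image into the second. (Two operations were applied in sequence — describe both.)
It was transposed (reflected across the top-left ↔ bottom-right diagonal), then degraded with subtle gaussian noise.

Shapes have swapped their row and column positions — what was in the top-right is now in the bottom-left — a diagonal reflection. Random speckle covers the whole image, including the flat background.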